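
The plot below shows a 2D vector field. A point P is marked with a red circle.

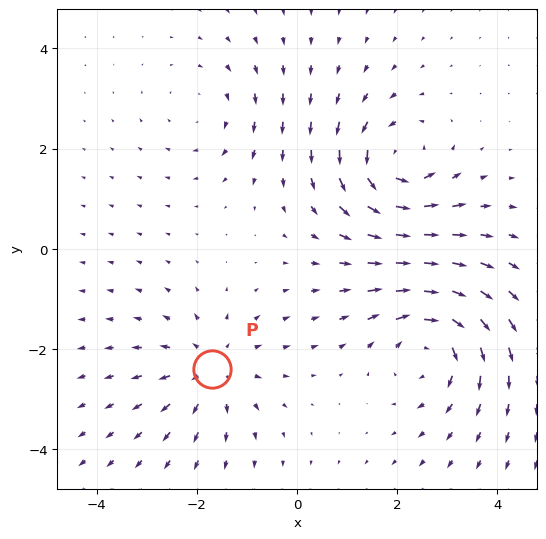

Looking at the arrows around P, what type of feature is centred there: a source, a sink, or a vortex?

At P (-1.7, -2.4) the arrows spread outward. Divergence about +4, curl ≈0 — positive divergence with near-zero curl is a source.

source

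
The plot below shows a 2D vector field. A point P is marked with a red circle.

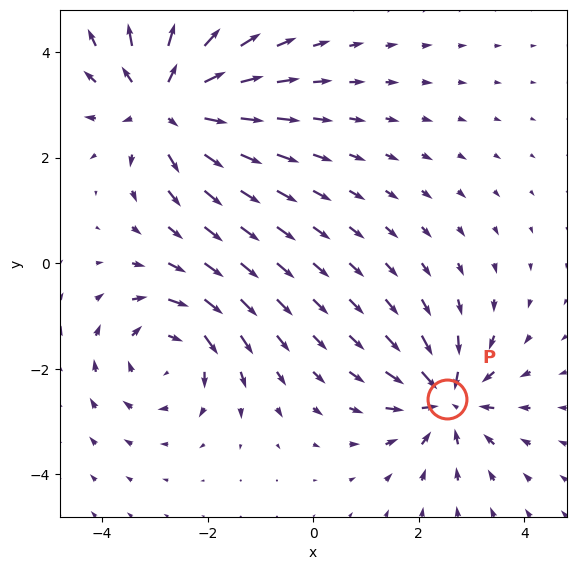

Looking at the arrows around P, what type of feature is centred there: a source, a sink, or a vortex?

sink

At P (2.5, -2.6) the arrows converge inward. Divergence about -4, curl ≈0 — negative divergence with near-zero curl is a sink.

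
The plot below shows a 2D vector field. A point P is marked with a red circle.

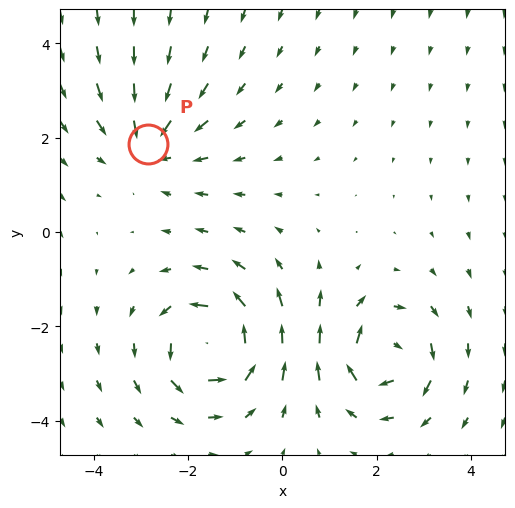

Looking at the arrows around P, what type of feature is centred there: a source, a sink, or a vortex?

At P (-2.9, 1.9) the arrows converge inward. Divergence about -3, curl ≈0 — negative divergence with near-zero curl is a sink.

sink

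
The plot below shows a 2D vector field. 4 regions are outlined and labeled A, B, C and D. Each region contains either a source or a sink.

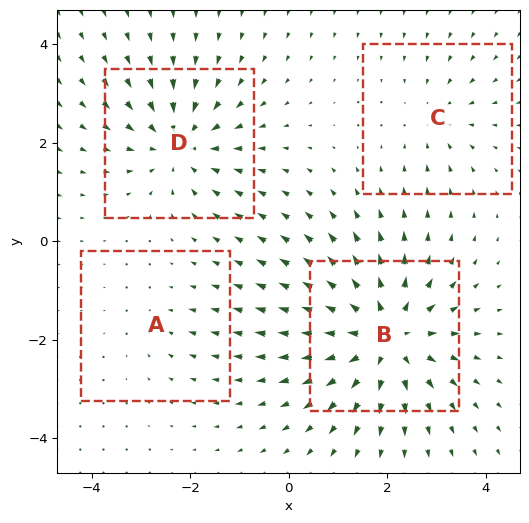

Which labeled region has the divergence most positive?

B

Divergence at each region's feature centre — A: about -2, B: about +7, C: about -3, D: about -5. Region B is most positive.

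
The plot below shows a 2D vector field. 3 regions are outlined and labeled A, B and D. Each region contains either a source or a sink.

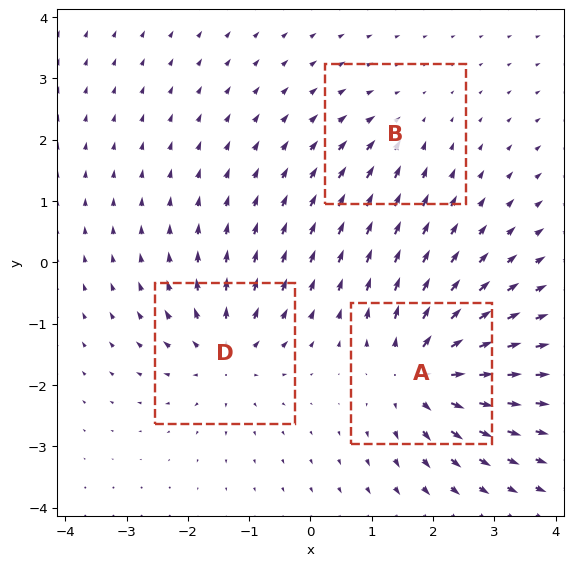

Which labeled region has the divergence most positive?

Divergence at each region's feature centre — A: about +6, B: about -2, D: about +4. Region A is most positive.

A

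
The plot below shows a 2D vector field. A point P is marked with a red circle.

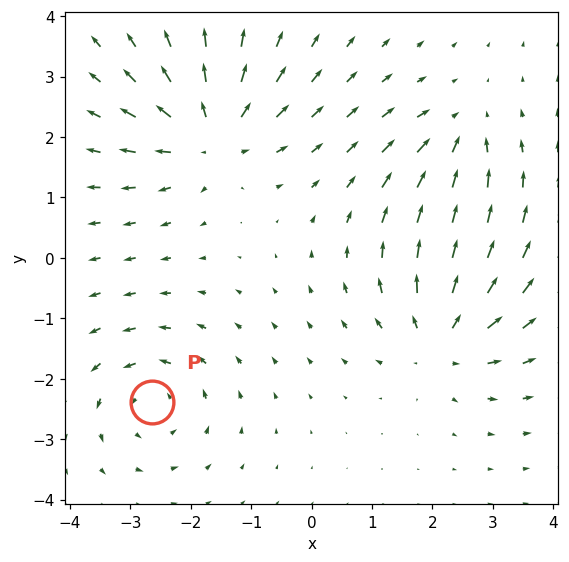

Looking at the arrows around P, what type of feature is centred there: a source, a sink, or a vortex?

At P (-2.6, -2.4) the arrows circulate counterclockwise. Divergence ≈0, curl about +4 — near-zero divergence with nonzero curl is a vortex.

vortex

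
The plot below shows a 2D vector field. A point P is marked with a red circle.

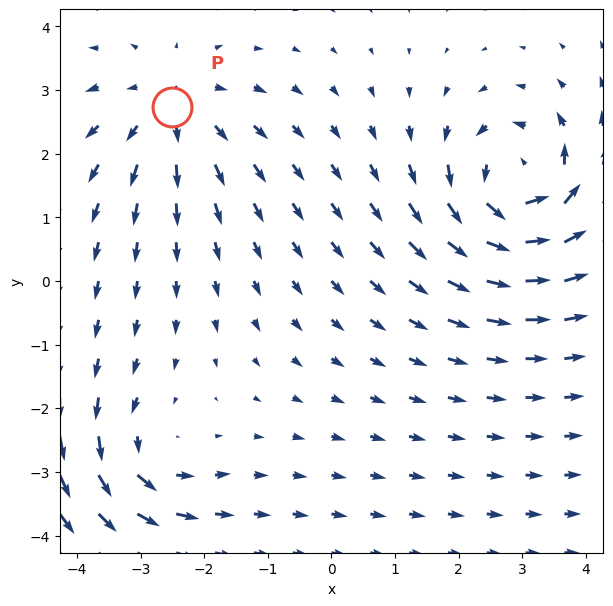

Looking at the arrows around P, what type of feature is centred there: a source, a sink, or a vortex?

At P (-2.5, 2.7) the arrows spread outward. Divergence about +3, curl ≈0 — positive divergence with near-zero curl is a source.

source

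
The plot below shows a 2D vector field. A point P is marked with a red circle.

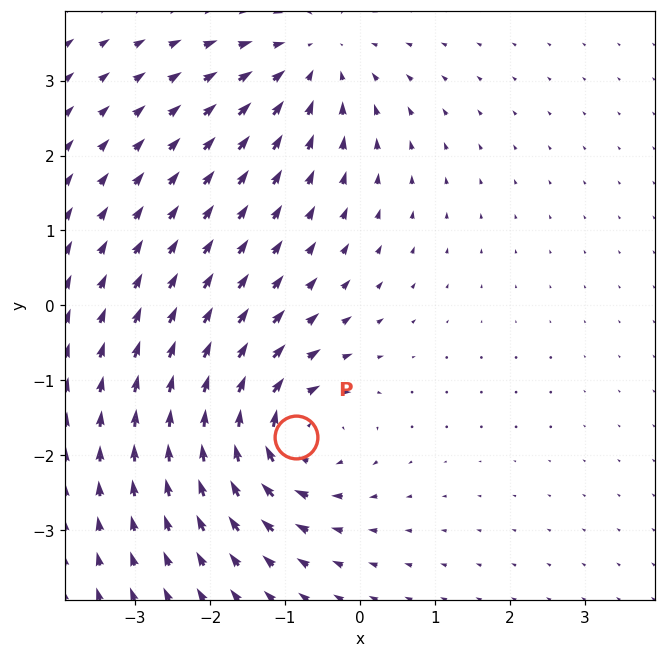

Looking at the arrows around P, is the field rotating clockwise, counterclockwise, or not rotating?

clockwise

Near P at (-0.8, -1.8) the arrows circulate clockwise. The curl (z-component) there is about -5; negative curl means clockwise rotation.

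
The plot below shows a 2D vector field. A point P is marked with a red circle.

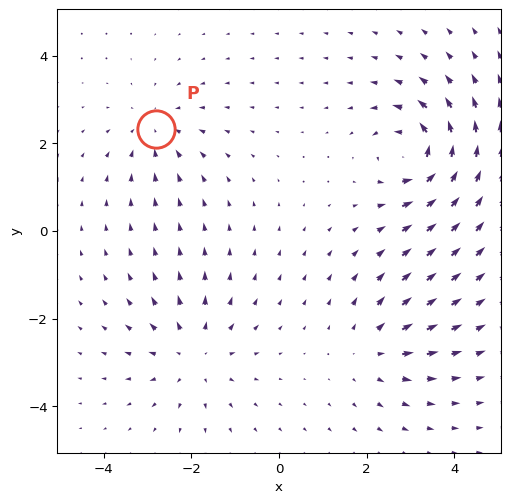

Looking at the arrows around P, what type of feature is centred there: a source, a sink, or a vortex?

At P (-2.8, 2.3) the arrows converge inward. Divergence about -3, curl ≈0 — negative divergence with near-zero curl is a sink.

sink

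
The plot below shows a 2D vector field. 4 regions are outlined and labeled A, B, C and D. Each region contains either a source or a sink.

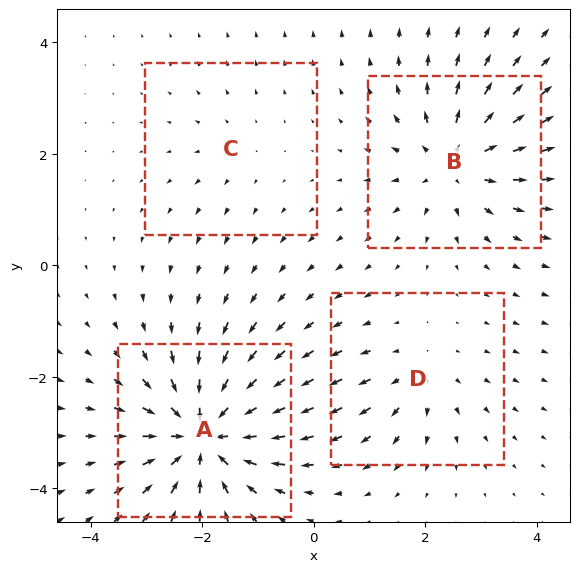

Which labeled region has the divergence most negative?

A

Divergence at each region's feature centre — A: about -8, B: about +5, C: about +2, D: about +3. Region A is most negative.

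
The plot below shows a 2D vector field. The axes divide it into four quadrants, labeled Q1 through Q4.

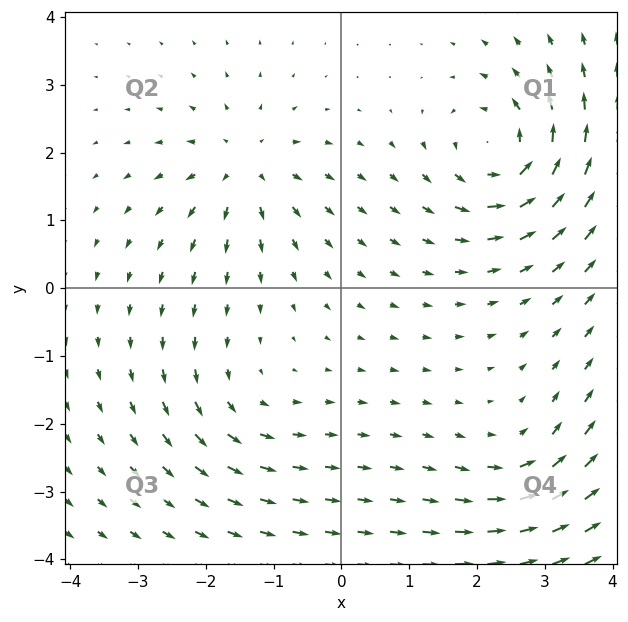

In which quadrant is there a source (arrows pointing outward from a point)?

The source sits at approximately (-1.4, 1.8), which lies in quadrant Q2. The divergence there is about +4, positive as expected for a source.

Q2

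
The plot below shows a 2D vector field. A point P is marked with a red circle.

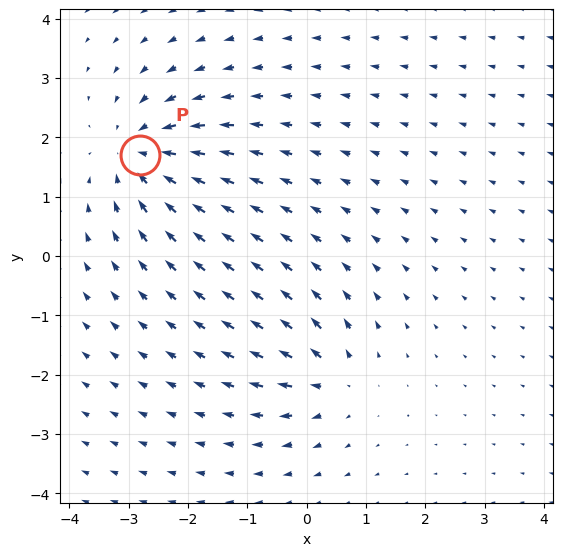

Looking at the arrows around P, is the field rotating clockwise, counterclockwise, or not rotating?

not rotating

Near P at (-2.8, 1.7) the arrows show no circulation. The curl there is ≈0.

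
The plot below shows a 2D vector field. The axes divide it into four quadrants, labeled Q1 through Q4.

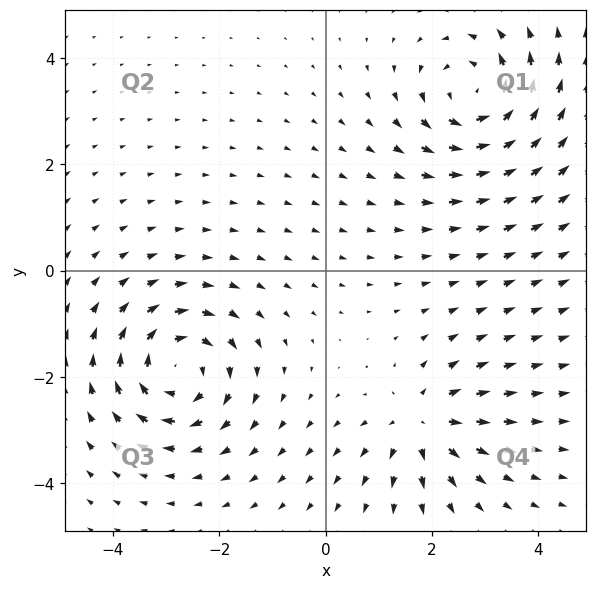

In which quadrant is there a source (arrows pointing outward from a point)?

The source sits at approximately (1.8, -2.9), which lies in quadrant Q4. The divergence there is about +4, positive as expected for a source.

Q4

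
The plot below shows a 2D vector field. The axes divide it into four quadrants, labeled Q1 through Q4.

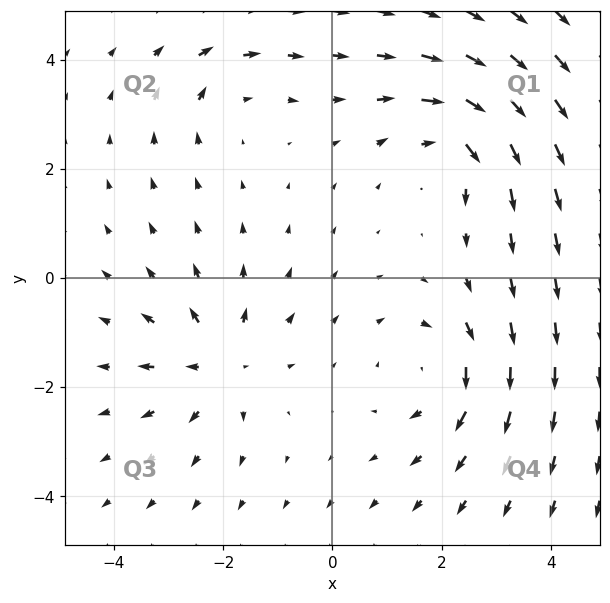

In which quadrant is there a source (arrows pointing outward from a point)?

The source sits at approximately (-2.1, -1.6), which lies in quadrant Q3. The divergence there is about +4, positive as expected for a source.

Q3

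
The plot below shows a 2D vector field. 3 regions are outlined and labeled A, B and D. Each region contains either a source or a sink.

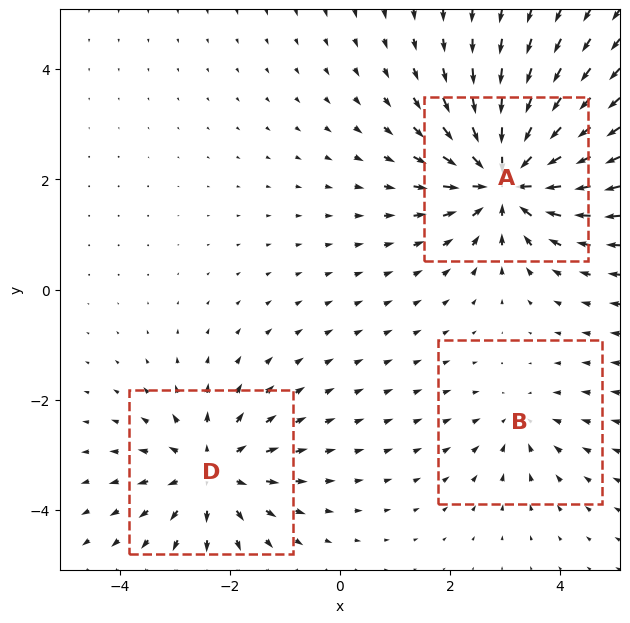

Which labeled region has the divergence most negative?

Divergence at each region's feature centre — A: about -5, B: about -2, D: about +4. Region A is most negative.

A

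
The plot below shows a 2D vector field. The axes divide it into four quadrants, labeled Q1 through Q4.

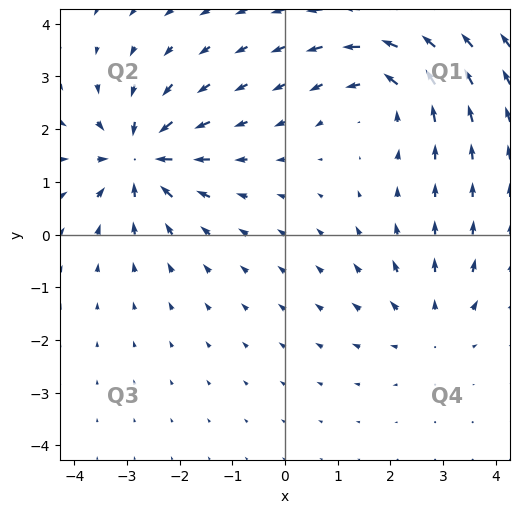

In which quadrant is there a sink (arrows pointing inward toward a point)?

The sink sits at approximately (-2.7, 1.5), which lies in quadrant Q2. The divergence there is about -6, negative as expected for a sink.

Q2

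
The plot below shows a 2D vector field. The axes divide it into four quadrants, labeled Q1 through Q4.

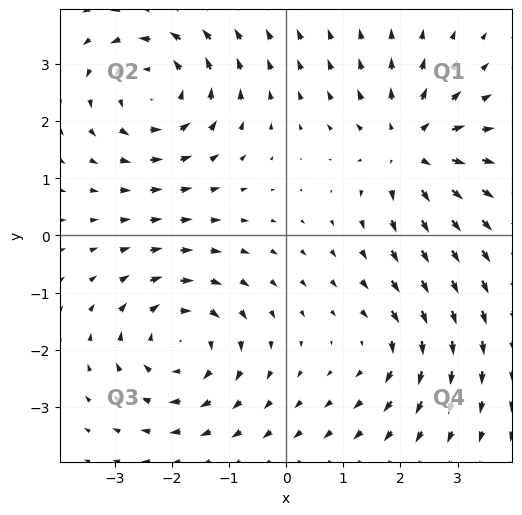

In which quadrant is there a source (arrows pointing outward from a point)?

Q1

The source sits at approximately (2.2, 1.5), which lies in quadrant Q1. The divergence there is about +5, positive as expected for a source.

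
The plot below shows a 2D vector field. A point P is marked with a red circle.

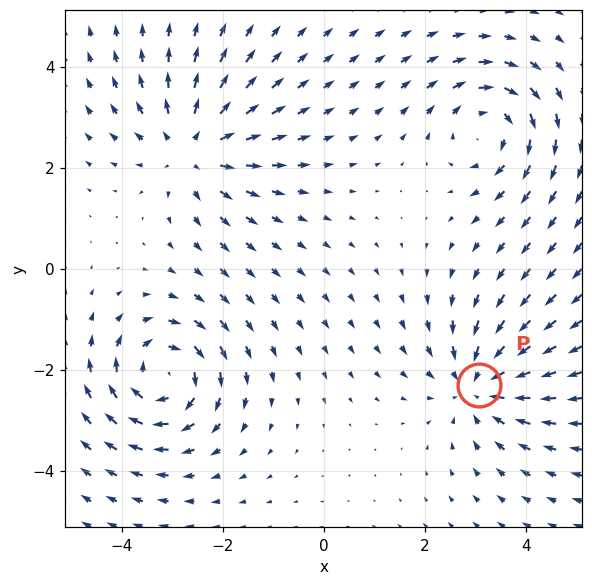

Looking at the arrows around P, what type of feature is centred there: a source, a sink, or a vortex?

At P (3.1, -2.3) the arrows converge inward. Divergence about -4, curl ≈0 — negative divergence with near-zero curl is a sink.

sink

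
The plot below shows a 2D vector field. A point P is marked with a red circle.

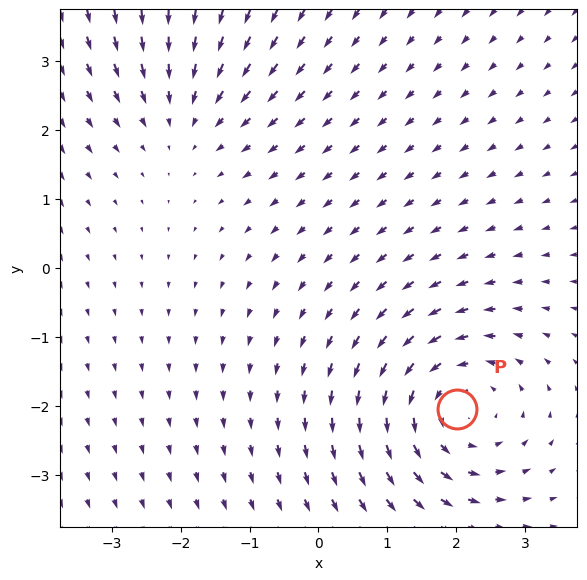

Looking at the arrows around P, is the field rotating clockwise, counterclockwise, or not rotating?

Near P at (2.0, -2.0) the arrows circulate counterclockwise. The curl (z-component) there is about +4; positive curl means counterclockwise rotation.

counterclockwise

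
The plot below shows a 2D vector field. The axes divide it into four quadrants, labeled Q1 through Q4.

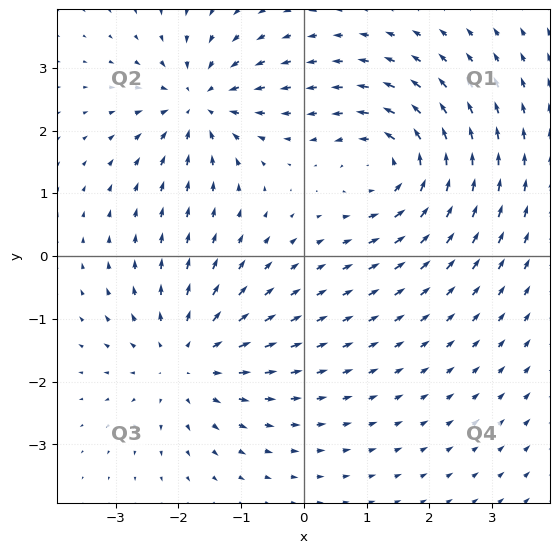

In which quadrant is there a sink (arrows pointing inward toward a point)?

The sink sits at approximately (-1.7, 2.4), which lies in quadrant Q2. The divergence there is about -5, negative as expected for a sink.

Q2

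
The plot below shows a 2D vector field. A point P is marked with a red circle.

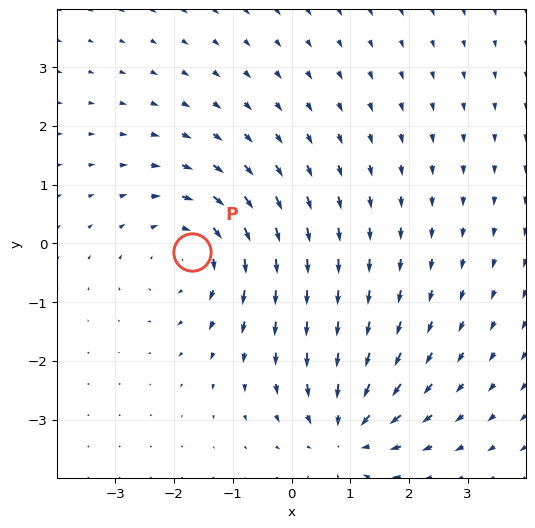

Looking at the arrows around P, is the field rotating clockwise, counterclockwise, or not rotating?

Near P at (-1.7, -0.2) the arrows circulate clockwise. The curl (z-component) there is about -3; negative curl means clockwise rotation.

clockwise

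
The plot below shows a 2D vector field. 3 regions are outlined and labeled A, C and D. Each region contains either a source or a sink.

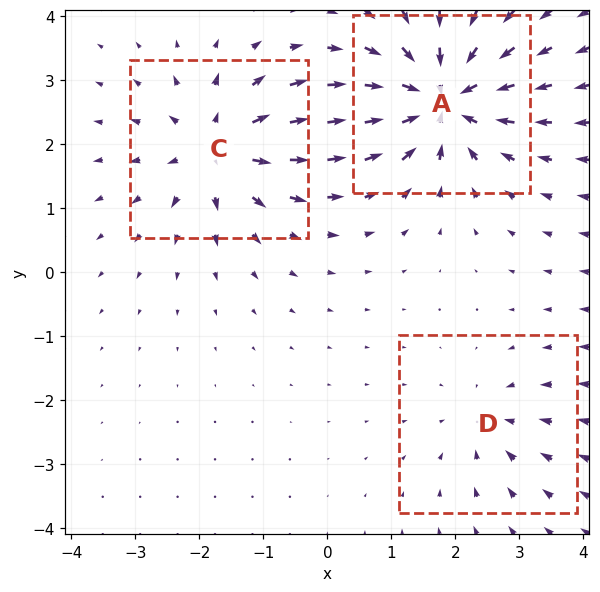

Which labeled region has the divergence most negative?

Divergence at each region's feature centre — A: about -6, C: about +4, D: about -2. Region A is most negative.

A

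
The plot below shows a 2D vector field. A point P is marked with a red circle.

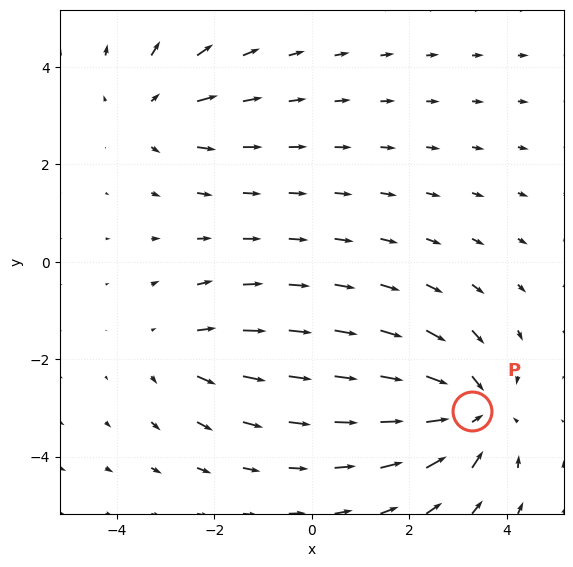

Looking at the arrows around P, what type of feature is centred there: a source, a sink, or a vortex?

At P (3.3, -3.1) the arrows converge inward. Divergence about -4, curl ≈0 — negative divergence with near-zero curl is a sink.

sink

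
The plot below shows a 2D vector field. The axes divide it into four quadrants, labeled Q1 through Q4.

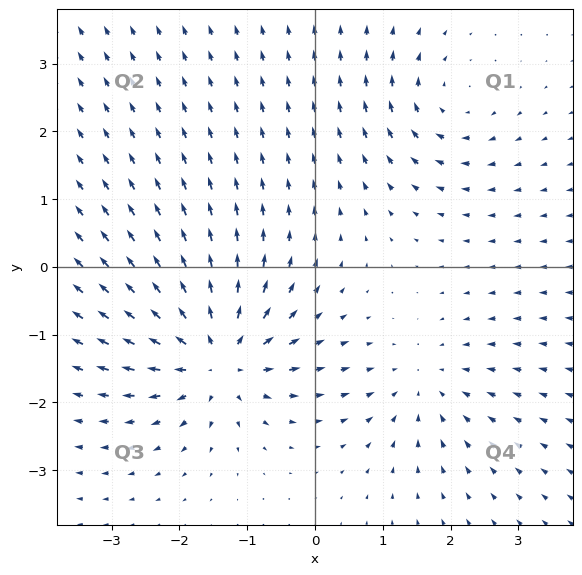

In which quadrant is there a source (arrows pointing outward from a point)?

The source sits at approximately (-1.4, -1.3), which lies in quadrant Q3. The divergence there is about +6, positive as expected for a source.

Q3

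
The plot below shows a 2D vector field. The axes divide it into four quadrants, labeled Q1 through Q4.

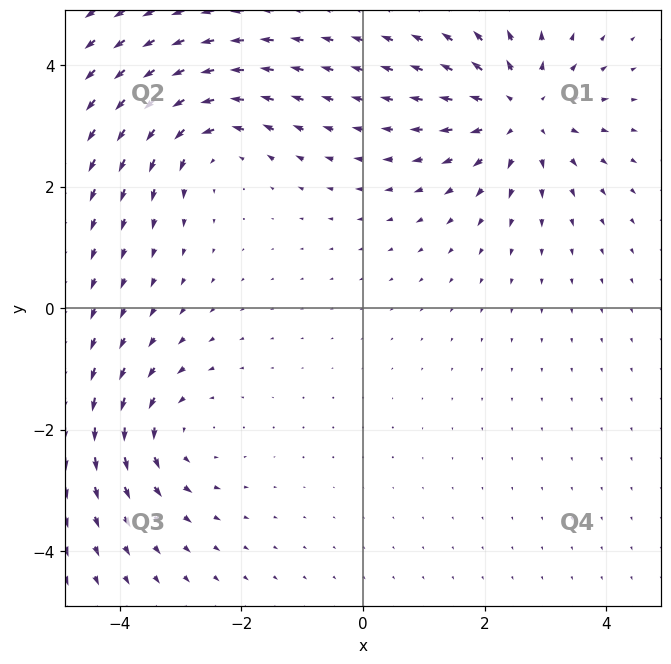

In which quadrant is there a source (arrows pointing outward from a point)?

The source sits at approximately (2.6, 3.2), which lies in quadrant Q1. The divergence there is about +5, positive as expected for a source.

Q1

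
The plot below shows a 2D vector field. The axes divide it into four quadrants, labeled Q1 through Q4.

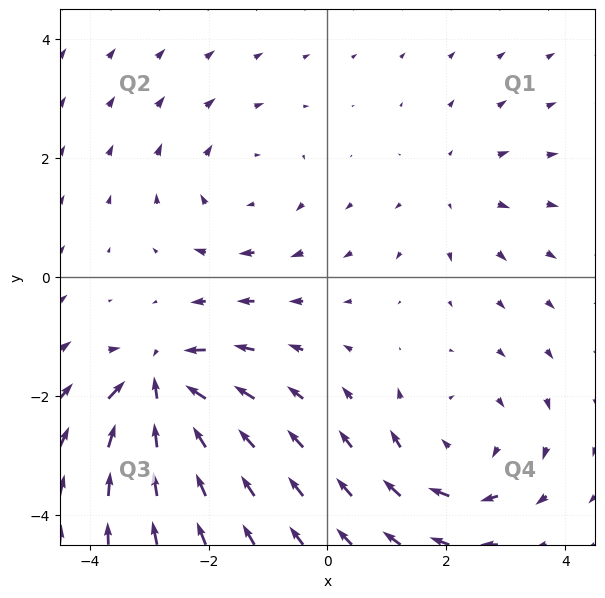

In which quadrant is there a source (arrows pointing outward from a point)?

Q1

The source sits at approximately (2.1, 1.5), which lies in quadrant Q1. The divergence there is about +2, positive as expected for a source.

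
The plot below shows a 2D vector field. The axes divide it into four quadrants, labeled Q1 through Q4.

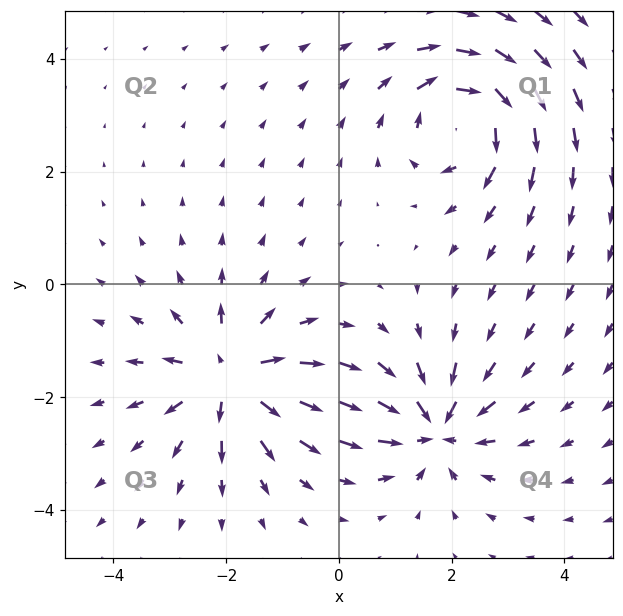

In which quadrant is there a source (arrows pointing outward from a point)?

Q3

The source sits at approximately (-1.9, -1.6), which lies in quadrant Q3. The divergence there is about +6, positive as expected for a source.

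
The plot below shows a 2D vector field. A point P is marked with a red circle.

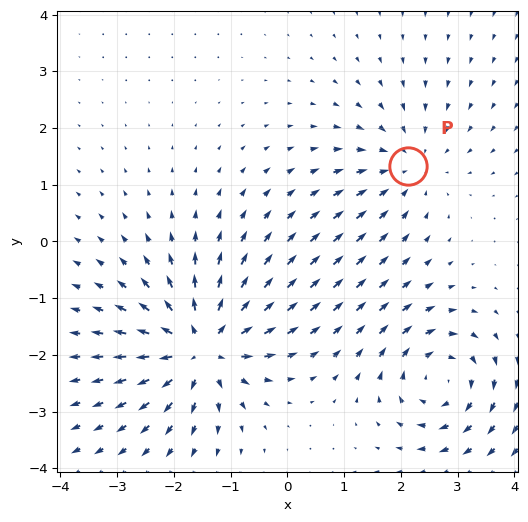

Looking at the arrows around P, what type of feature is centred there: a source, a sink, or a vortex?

sink

At P (2.1, 1.3) the arrows converge inward. Divergence about -3, curl ≈0 — negative divergence with near-zero curl is a sink.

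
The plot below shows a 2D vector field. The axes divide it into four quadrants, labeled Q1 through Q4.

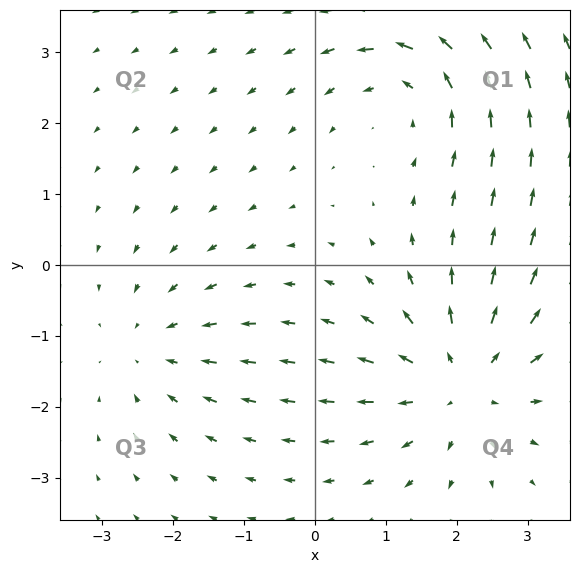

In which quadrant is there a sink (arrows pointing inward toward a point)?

Q3

The sink sits at approximately (-2.3, -1.2), which lies in quadrant Q3. The divergence there is about -3, negative as expected for a sink.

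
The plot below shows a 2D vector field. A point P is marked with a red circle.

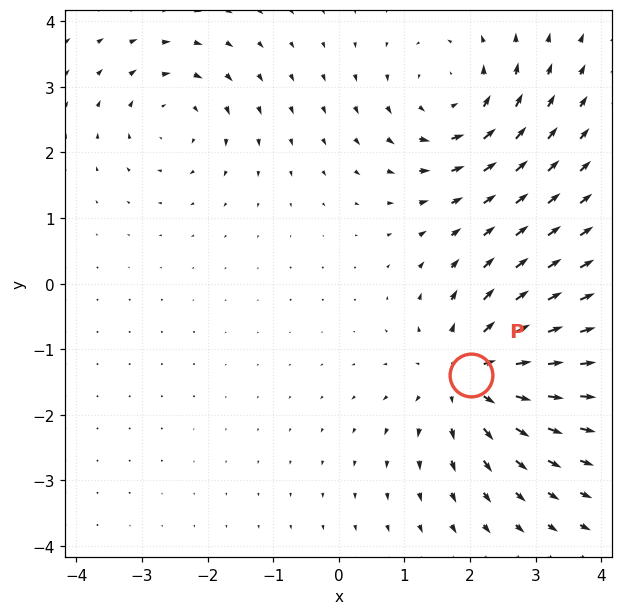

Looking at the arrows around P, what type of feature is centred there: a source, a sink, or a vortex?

source

At P (2.0, -1.4) the arrows spread outward. Divergence about +5, curl ≈0 — positive divergence with near-zero curl is a source.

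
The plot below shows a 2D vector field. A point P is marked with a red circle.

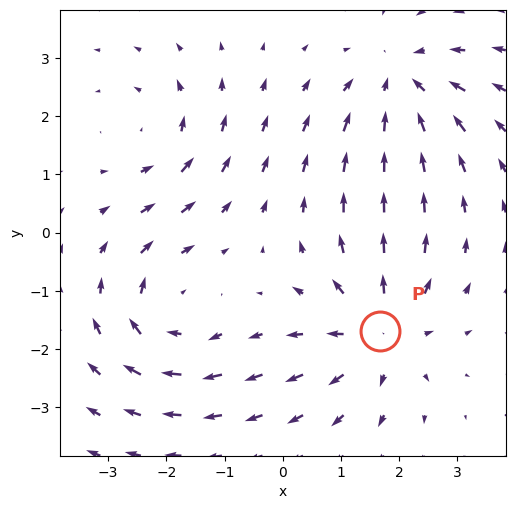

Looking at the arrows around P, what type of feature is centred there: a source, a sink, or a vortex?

source

At P (1.7, -1.7) the arrows spread outward. Divergence about +5, curl ≈0 — positive divergence with near-zero curl is a source.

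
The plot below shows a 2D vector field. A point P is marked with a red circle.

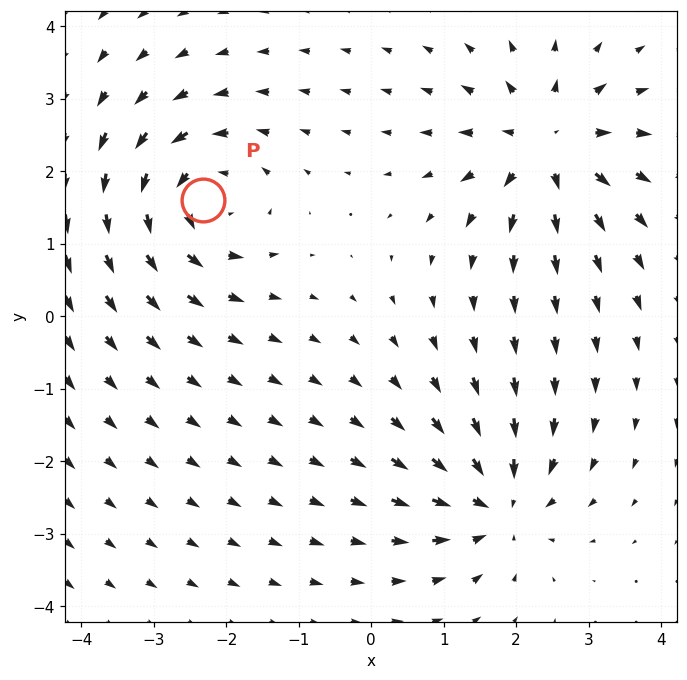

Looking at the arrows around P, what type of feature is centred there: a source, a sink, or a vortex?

At P (-2.3, 1.6) the arrows circulate counterclockwise. Divergence ≈0, curl about +5 — near-zero divergence with nonzero curl is a vortex.

vortex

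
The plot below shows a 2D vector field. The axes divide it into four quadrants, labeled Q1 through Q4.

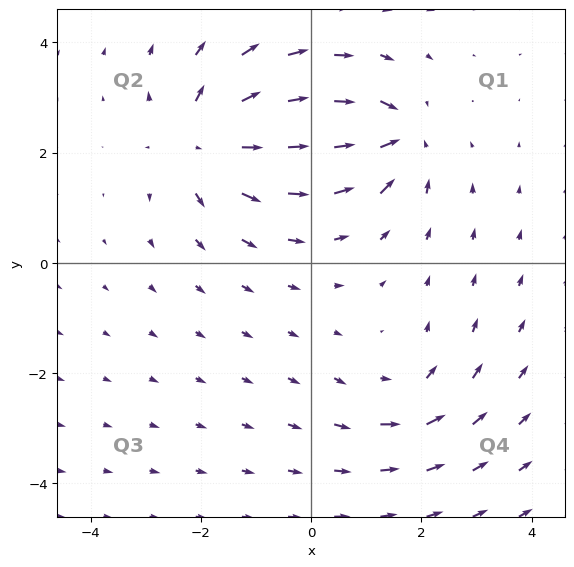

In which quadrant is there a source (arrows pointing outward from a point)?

The source sits at approximately (-1.9, 2.2), which lies in quadrant Q2. The divergence there is about +4, positive as expected for a source.

Q2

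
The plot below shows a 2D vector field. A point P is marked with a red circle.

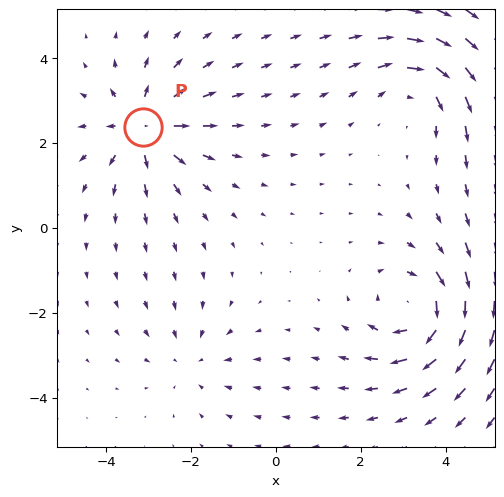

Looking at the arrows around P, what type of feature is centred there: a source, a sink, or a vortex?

source

At P (-3.1, 2.4) the arrows spread outward. Divergence about +5, curl ≈0 — positive divergence with near-zero curl is a source.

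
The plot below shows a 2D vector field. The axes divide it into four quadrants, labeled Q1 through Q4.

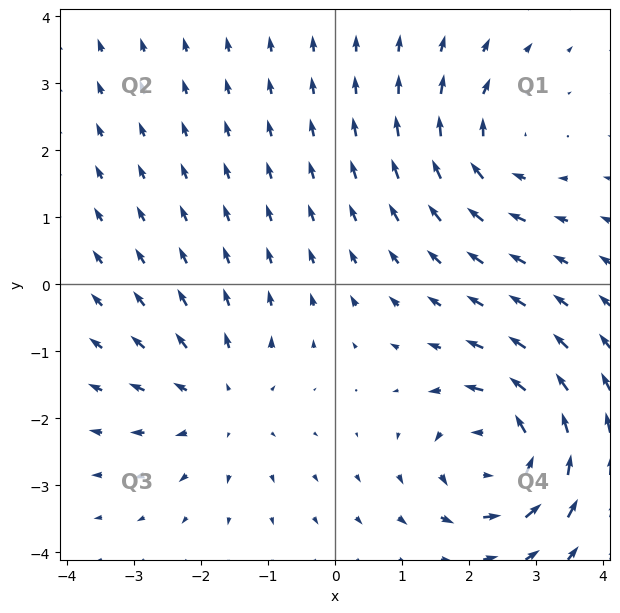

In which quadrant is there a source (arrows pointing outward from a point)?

Q3

The source sits at approximately (-1.7, -1.8), which lies in quadrant Q3. The divergence there is about +3, positive as expected for a source.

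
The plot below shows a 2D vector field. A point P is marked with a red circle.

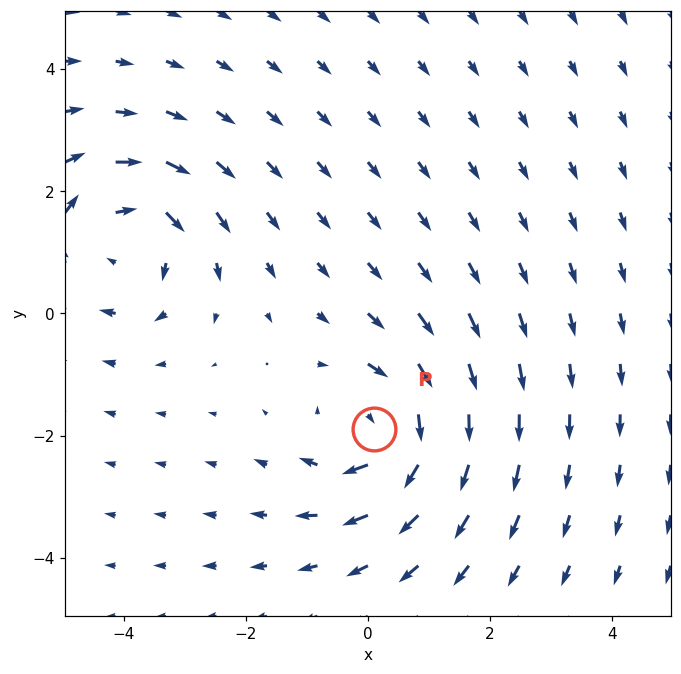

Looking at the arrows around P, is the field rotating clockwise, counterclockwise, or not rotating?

Near P at (0.1, -1.9) the arrows circulate clockwise. The curl (z-component) there is about -5; negative curl means clockwise rotation.

clockwise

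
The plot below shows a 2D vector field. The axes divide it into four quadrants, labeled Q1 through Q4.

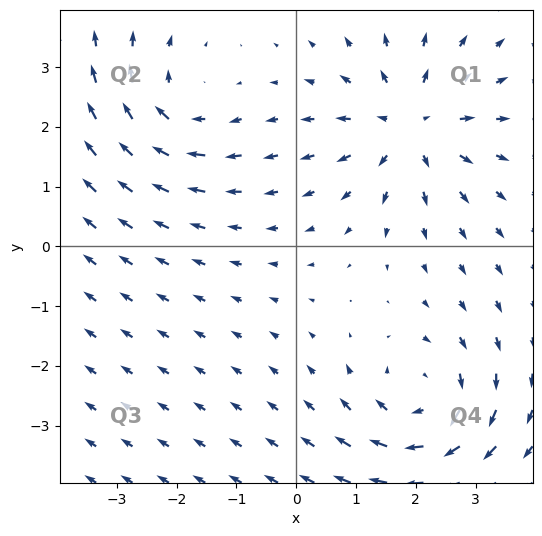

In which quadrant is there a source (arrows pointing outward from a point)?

The source sits at approximately (1.9, 2.0), which lies in quadrant Q1. The divergence there is about +5, positive as expected for a source.

Q1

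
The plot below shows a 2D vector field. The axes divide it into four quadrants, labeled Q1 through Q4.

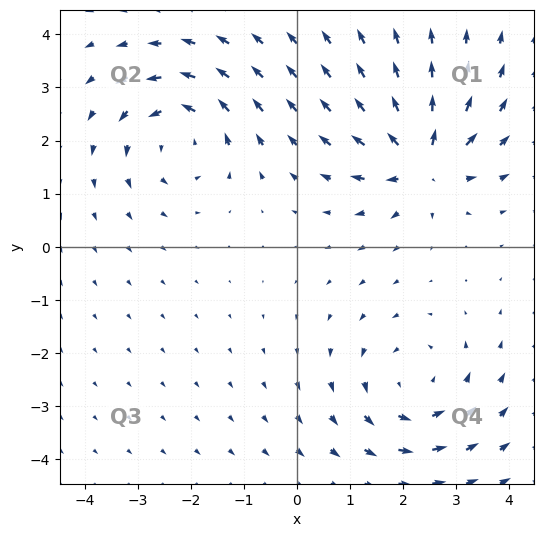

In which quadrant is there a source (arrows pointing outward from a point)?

Q1

The source sits at approximately (2.4, 1.6), which lies in quadrant Q1. The divergence there is about +7, positive as expected for a source.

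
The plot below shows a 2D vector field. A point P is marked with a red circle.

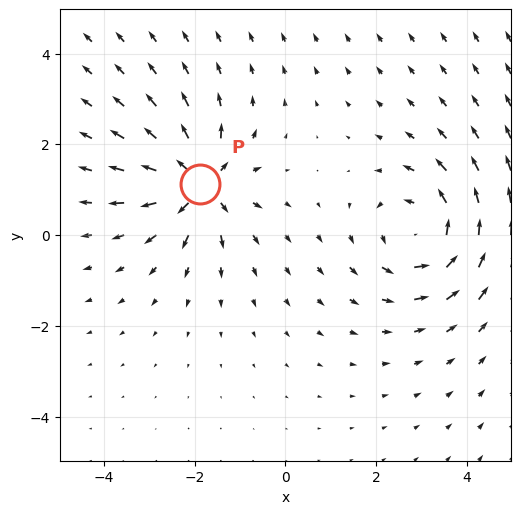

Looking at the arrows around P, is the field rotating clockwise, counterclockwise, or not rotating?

Near P at (-1.9, 1.1) the arrows show no circulation. The curl there is ≈0.

not rotating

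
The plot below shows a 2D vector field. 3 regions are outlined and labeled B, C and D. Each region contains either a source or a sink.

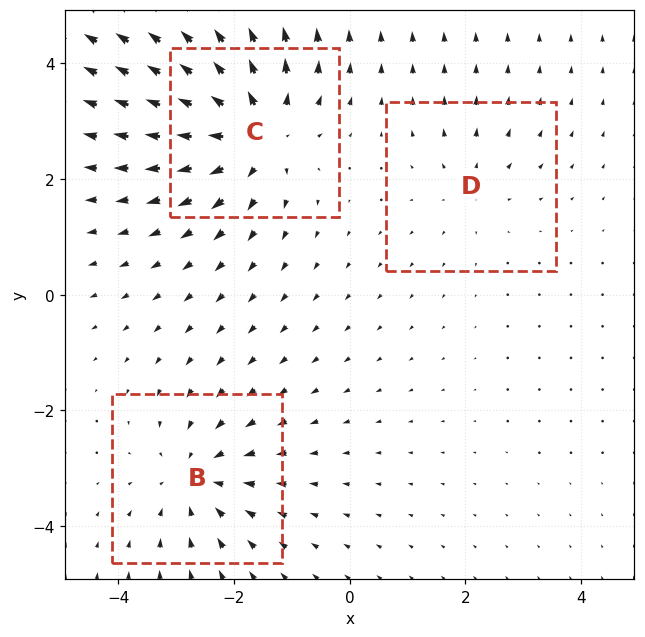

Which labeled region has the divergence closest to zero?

Divergence at each region's feature centre — B: about -3, C: about +5, D: about +2. Region D is closest to zero.

D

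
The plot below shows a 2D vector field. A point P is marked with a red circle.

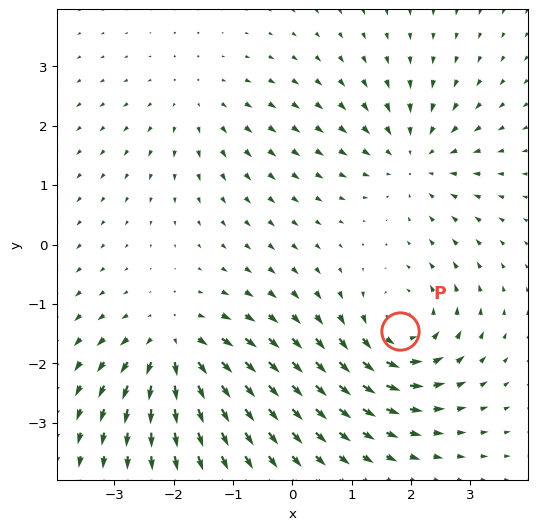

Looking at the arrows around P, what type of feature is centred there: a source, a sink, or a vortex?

At P (1.8, -1.5) the arrows circulate counterclockwise. Divergence ≈0, curl about +5 — near-zero divergence with nonzero curl is a vortex.

vortex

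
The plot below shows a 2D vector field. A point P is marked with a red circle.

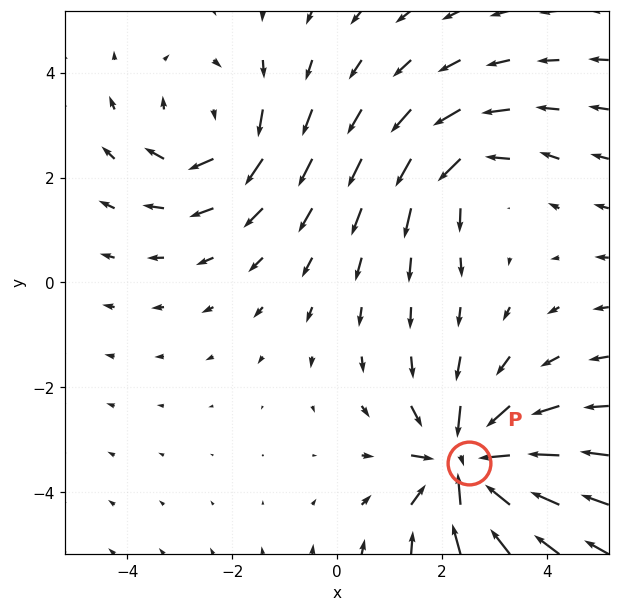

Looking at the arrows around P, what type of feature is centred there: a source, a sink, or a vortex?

At P (2.5, -3.5) the arrows converge inward. Divergence about -7, curl ≈0 — negative divergence with near-zero curl is a sink.

sink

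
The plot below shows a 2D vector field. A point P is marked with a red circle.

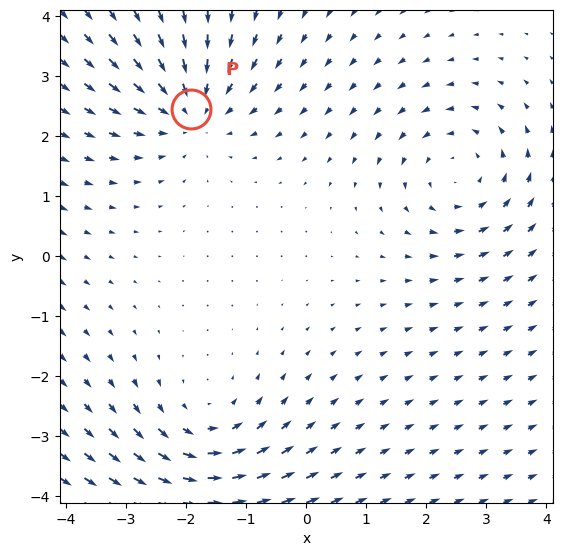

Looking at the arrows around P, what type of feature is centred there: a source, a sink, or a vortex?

sink

At P (-1.9, 2.5) the arrows converge inward. Divergence about -3, curl ≈0 — negative divergence with near-zero curl is a sink.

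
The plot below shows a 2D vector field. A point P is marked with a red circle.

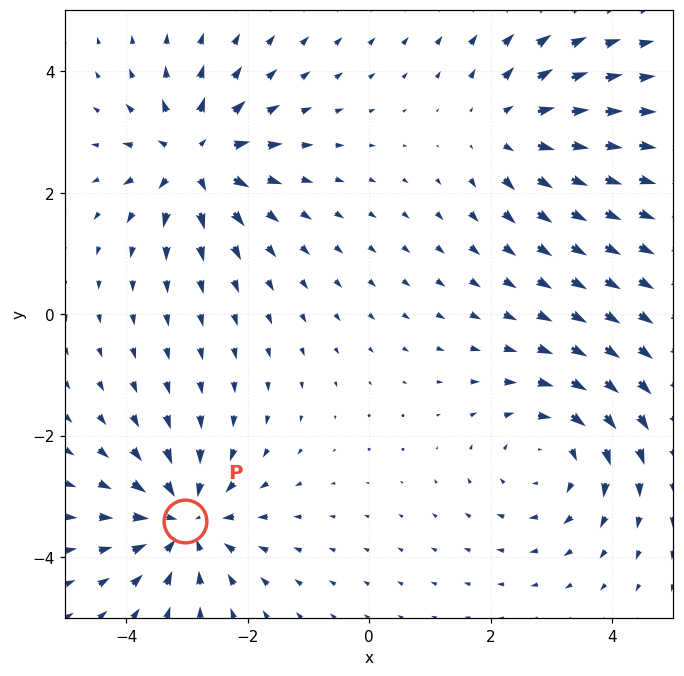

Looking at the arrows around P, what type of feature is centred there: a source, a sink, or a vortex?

At P (-3.0, -3.4) the arrows converge inward. Divergence about -6, curl ≈0 — negative divergence with near-zero curl is a sink.

sink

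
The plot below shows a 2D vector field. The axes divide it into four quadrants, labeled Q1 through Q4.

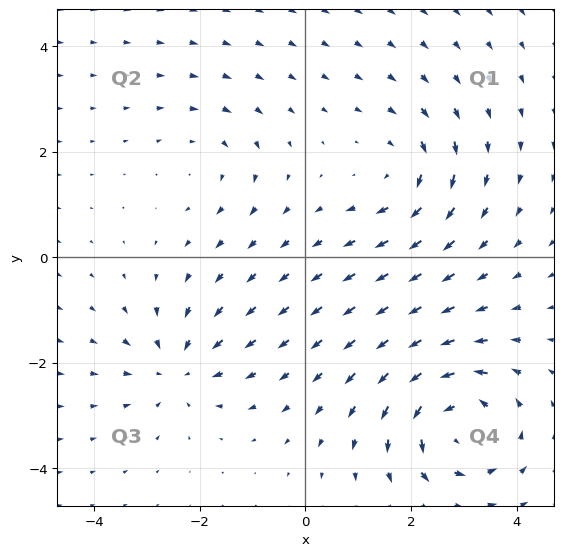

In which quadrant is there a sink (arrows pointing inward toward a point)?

Q3

The sink sits at approximately (-2.4, -2.1), which lies in quadrant Q3. The divergence there is about -4, negative as expected for a sink.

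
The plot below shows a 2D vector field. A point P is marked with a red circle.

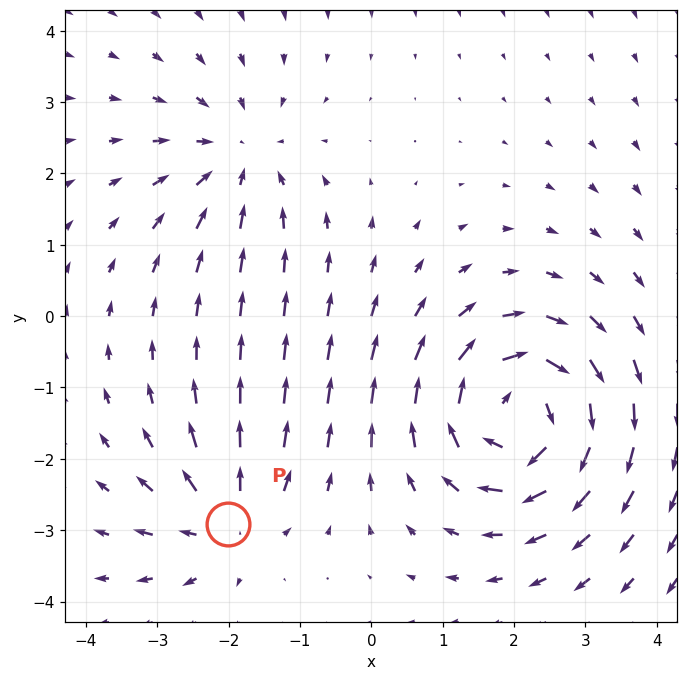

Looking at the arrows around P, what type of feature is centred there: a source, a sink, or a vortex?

source

At P (-2.0, -2.9) the arrows spread outward. Divergence about +3, curl ≈0 — positive divergence with near-zero curl is a source.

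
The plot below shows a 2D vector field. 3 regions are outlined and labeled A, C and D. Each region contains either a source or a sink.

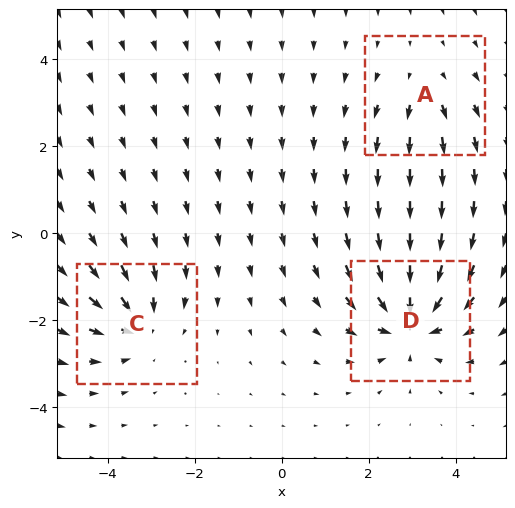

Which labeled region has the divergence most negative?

Divergence at each region's feature centre — A: about +3, C: about -4, D: about -6. Region D is most negative.

D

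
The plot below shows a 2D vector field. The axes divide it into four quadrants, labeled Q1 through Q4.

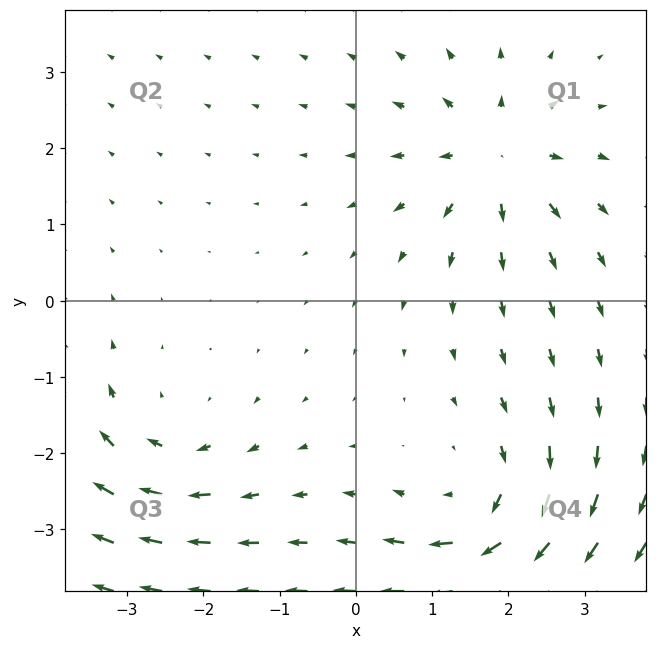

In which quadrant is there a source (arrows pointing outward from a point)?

Q1

The source sits at approximately (1.8, 1.9), which lies in quadrant Q1. The divergence there is about +5, positive as expected for a source.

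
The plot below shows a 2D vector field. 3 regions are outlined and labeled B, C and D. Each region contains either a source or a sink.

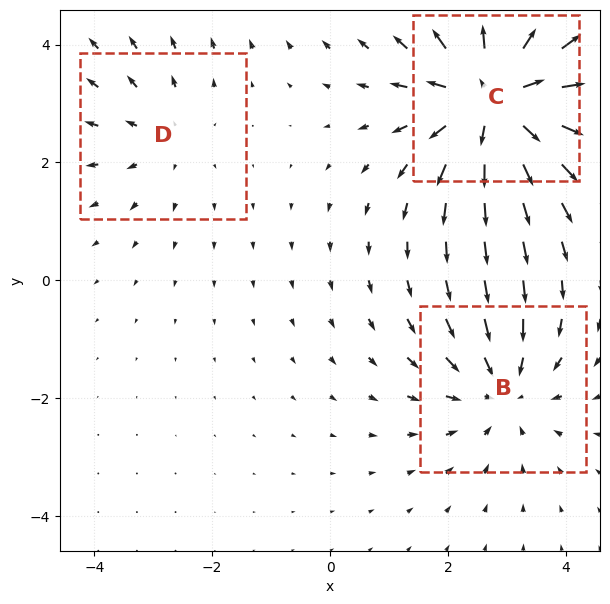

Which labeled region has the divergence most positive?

C

Divergence at each region's feature centre — B: about -3, C: about +5, D: about +2. Region C is most positive.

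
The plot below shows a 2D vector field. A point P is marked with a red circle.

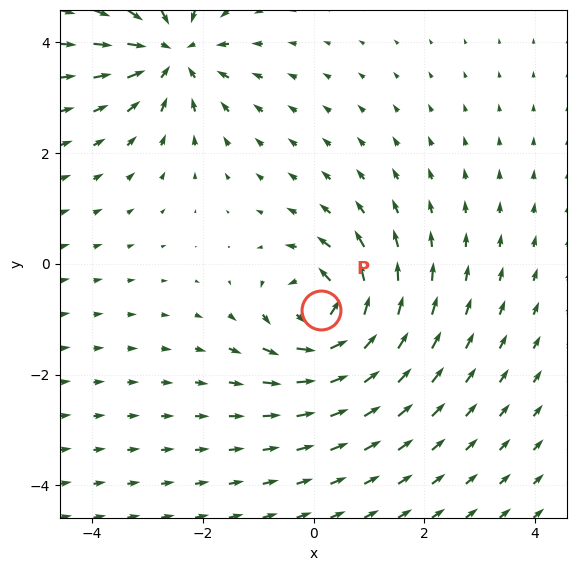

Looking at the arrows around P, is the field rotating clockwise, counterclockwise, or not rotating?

Near P at (0.1, -0.8) the arrows circulate counterclockwise. The curl (z-component) there is about +7; positive curl means counterclockwise rotation.

counterclockwise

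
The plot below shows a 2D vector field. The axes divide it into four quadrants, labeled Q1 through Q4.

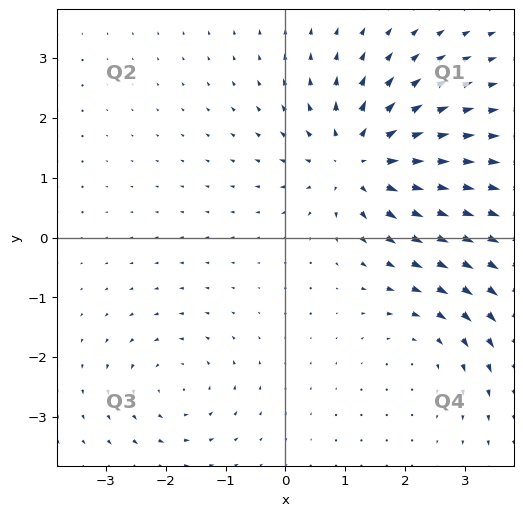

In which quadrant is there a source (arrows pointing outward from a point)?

Q1

The source sits at approximately (1.2, 1.3), which lies in quadrant Q1. The divergence there is about +6, positive as expected for a source.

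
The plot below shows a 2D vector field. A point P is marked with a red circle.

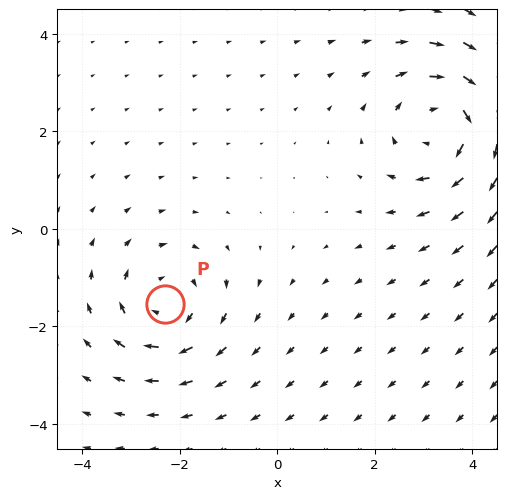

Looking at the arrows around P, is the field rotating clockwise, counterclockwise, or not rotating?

Near P at (-2.3, -1.6) the arrows circulate clockwise. The curl (z-component) there is about -3; negative curl means clockwise rotation.

clockwise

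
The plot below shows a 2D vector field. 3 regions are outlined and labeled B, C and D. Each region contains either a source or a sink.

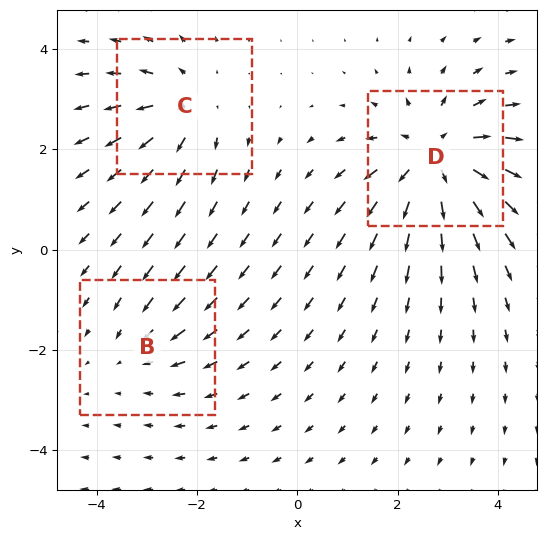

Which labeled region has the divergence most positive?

Divergence at each region's feature centre — B: about -2, C: about +3, D: about +5. Region D is most positive.

D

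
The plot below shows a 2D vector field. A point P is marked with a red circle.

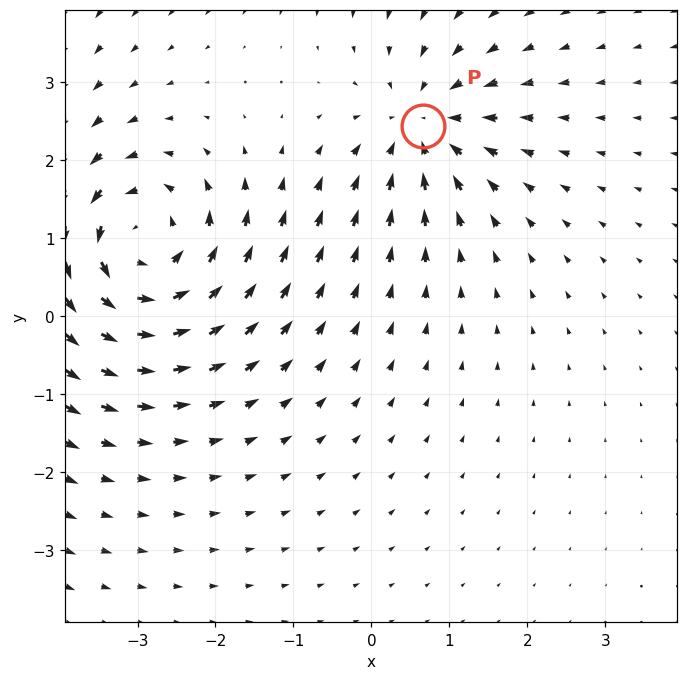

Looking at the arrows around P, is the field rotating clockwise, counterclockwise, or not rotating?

not rotating

Near P at (0.7, 2.4) the arrows show no circulation. The curl there is ≈0.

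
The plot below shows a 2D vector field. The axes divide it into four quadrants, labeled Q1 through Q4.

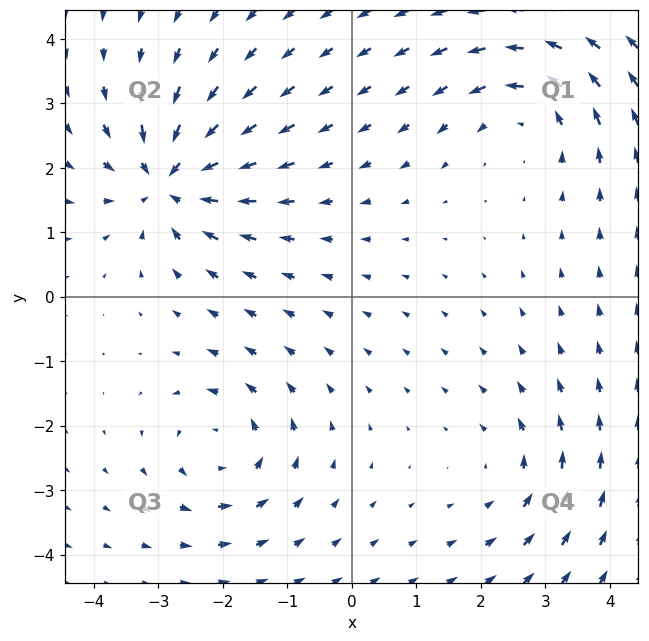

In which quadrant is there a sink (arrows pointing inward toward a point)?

The sink sits at approximately (-2.8, 1.8), which lies in quadrant Q2. The divergence there is about -6, negative as expected for a sink.

Q2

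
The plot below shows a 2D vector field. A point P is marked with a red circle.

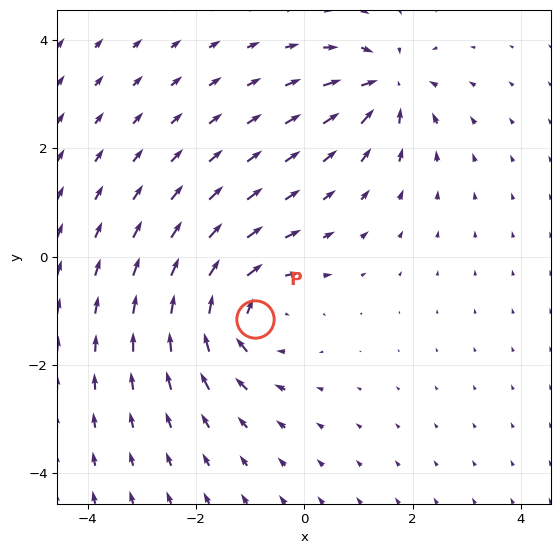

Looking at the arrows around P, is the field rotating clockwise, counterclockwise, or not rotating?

Near P at (-0.9, -1.2) the arrows circulate clockwise. The curl (z-component) there is about -4; negative curl means clockwise rotation.

clockwise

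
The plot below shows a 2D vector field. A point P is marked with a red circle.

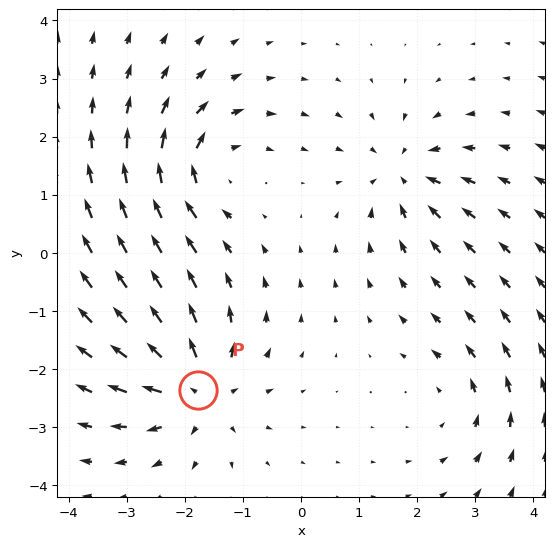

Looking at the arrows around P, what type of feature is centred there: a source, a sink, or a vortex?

At P (-1.8, -2.4) the arrows spread outward. Divergence about +5, curl ≈0 — positive divergence with near-zero curl is a source.

source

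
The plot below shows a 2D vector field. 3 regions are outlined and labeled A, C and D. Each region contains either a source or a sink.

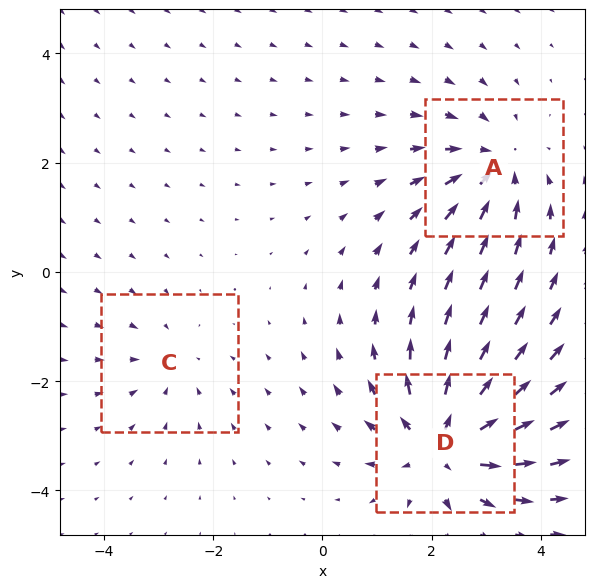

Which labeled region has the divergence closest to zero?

Divergence at each region's feature centre — A: about -3, C: about -2, D: about +5. Region C is closest to zero.

C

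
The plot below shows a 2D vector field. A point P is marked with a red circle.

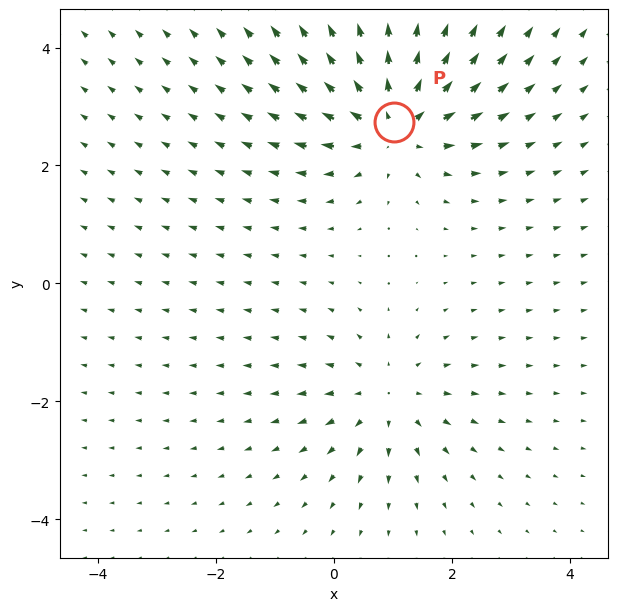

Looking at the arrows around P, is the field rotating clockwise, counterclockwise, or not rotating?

not rotating

Near P at (1.0, 2.7) the arrows show no circulation. The curl there is ≈0.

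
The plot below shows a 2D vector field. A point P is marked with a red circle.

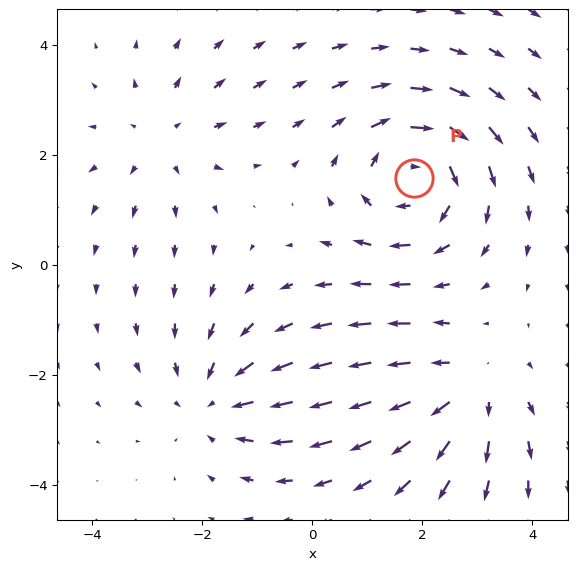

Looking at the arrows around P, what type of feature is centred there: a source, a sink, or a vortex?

vortex

At P (1.8, 1.6) the arrows circulate clockwise. Divergence ≈0, curl about -4 — near-zero divergence with nonzero curl is a vortex.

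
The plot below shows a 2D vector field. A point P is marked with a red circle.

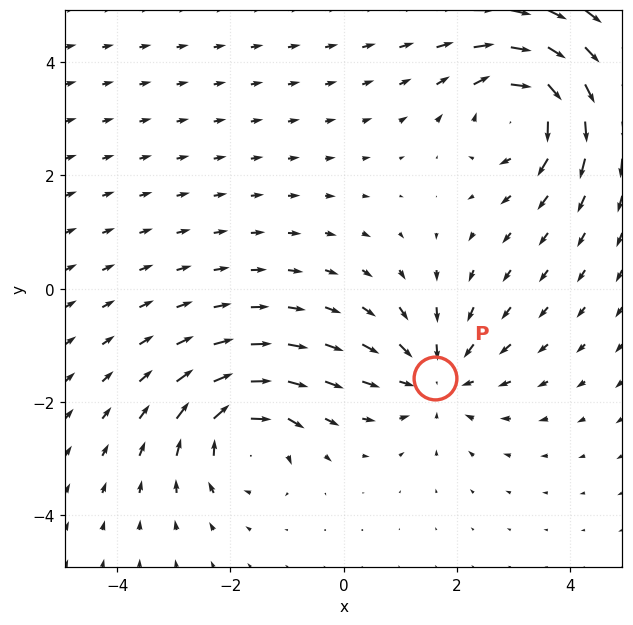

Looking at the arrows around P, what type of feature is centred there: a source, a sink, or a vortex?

sink

At P (1.6, -1.6) the arrows converge inward. Divergence about -4, curl ≈0 — negative divergence with near-zero curl is a sink.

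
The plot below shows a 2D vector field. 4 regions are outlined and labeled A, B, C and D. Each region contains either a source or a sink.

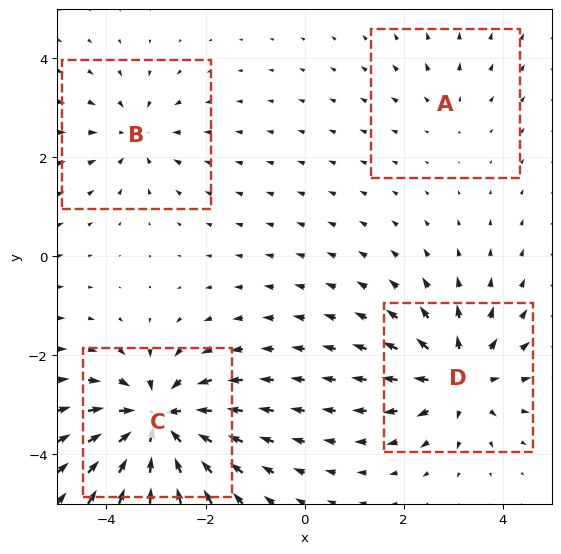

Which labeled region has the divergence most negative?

C

Divergence at each region's feature centre — A: about +2, B: about -4, C: about -8, D: about +6. Region C is most negative.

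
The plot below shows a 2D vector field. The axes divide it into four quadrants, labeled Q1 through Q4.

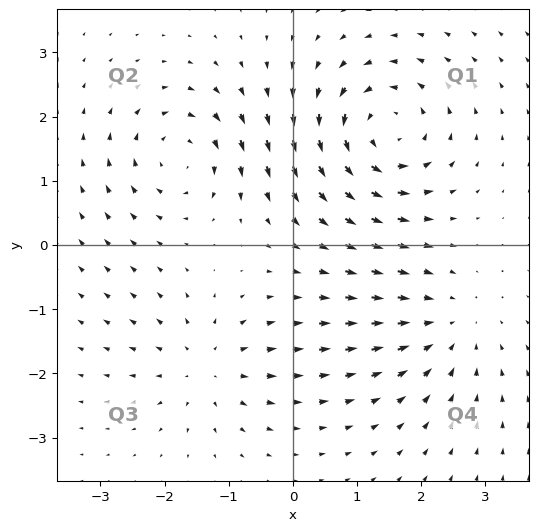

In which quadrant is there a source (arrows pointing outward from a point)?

Q3

The source sits at approximately (-1.3, -1.9), which lies in quadrant Q3. The divergence there is about +3, positive as expected for a source.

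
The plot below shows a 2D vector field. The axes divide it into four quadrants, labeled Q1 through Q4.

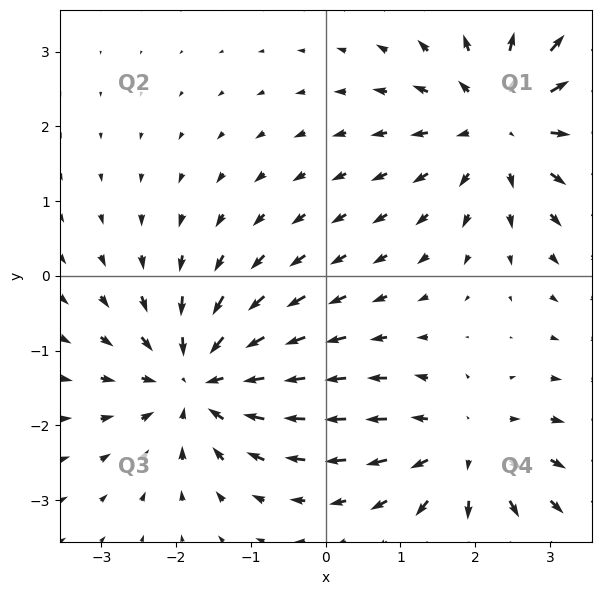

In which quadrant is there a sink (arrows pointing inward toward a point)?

Q3

The sink sits at approximately (-1.7, -1.4), which lies in quadrant Q3. The divergence there is about -5, negative as expected for a sink.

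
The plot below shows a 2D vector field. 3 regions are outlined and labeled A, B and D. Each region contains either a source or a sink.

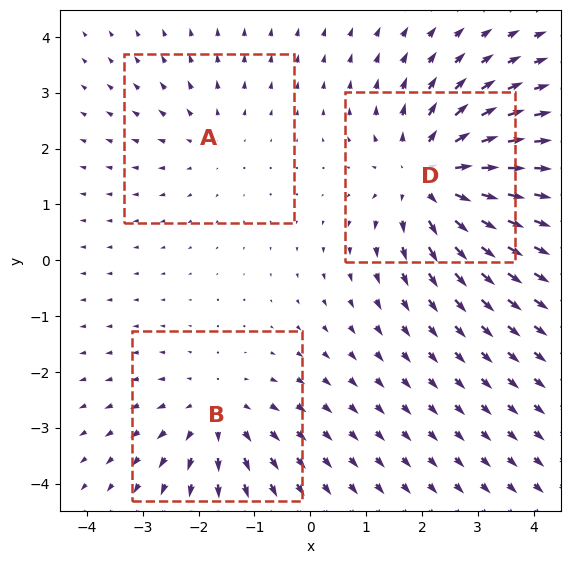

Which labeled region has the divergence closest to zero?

A

Divergence at each region's feature centre — A: about +2, B: about +3, D: about +5. Region A is closest to zero.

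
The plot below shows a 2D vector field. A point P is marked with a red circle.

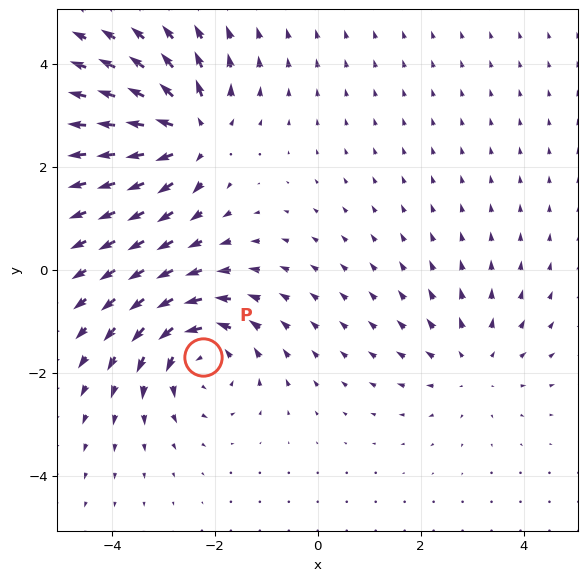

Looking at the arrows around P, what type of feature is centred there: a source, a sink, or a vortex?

vortex

At P (-2.2, -1.7) the arrows circulate counterclockwise. Divergence ≈0, curl about +6 — near-zero divergence with nonzero curl is a vortex.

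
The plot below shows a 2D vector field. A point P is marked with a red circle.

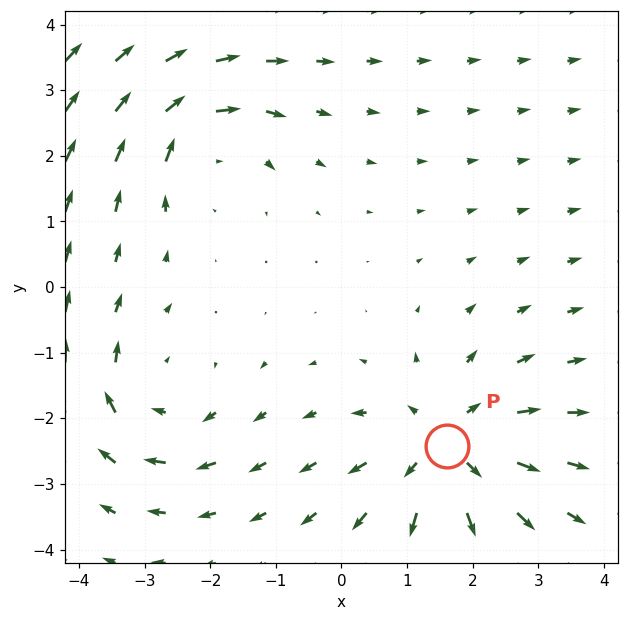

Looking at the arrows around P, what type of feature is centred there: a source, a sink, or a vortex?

source

At P (1.6, -2.4) the arrows spread outward. Divergence about +5, curl ≈0 — positive divergence with near-zero curl is a source.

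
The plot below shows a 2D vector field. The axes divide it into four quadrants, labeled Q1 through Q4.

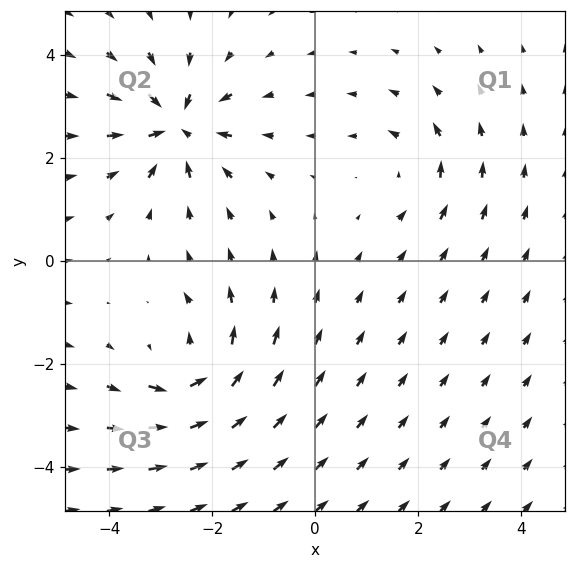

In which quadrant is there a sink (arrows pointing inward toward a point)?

Q2

The sink sits at approximately (-2.7, 2.6), which lies in quadrant Q2. The divergence there is about -6, negative as expected for a sink.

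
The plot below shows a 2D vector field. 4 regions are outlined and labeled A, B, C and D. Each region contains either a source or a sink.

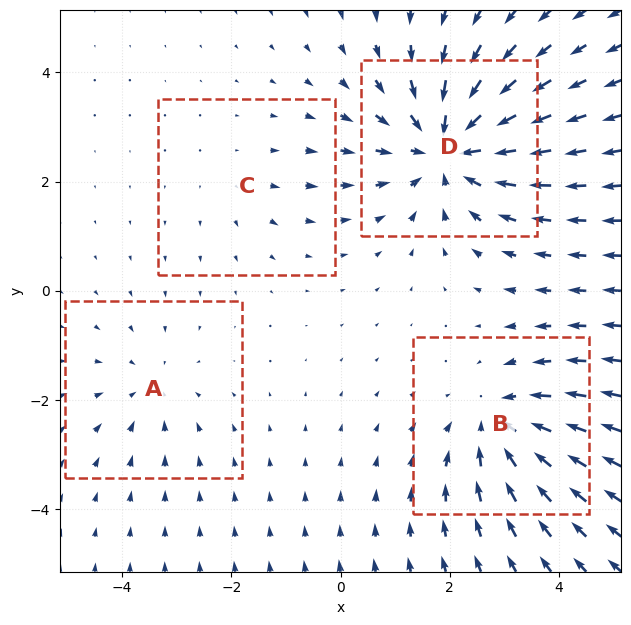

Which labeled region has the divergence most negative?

Divergence at each region's feature centre — A: about -3, B: about -4, C: about +2, D: about -6. Region D is most negative.

D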